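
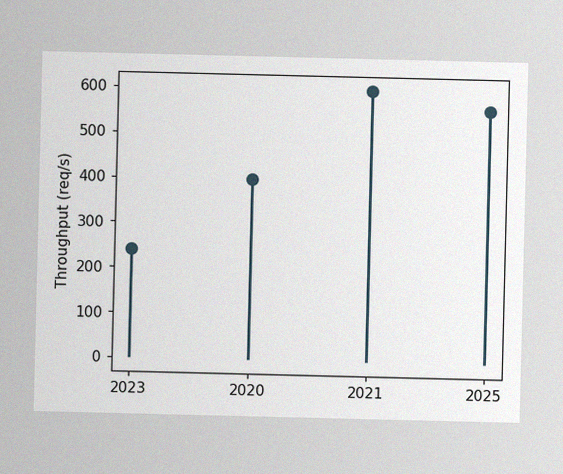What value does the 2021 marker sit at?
The image has some photo noise and uneven lighting. The 2021 marker sits at 600req/s.

600req/s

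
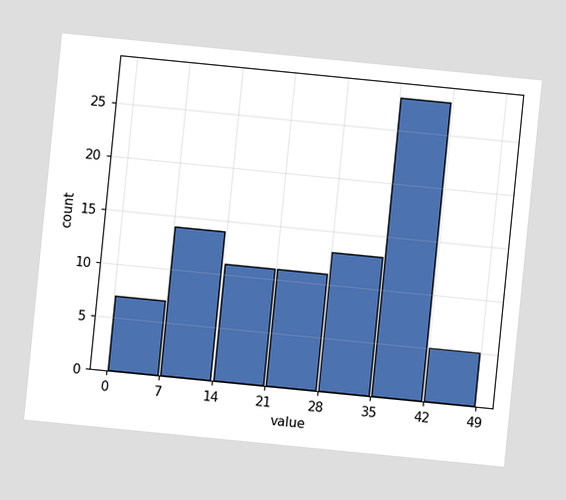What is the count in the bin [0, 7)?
The chart is tilted about 6° clockwise. The [0, 7) bin has height 7.

7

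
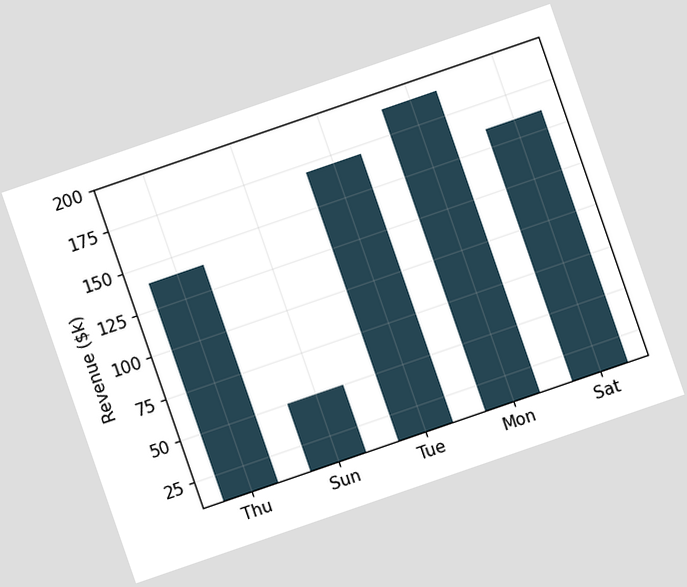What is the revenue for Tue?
$170k

The chart is tilted about 19° counter-clockwise. Reading along the chart's y-axis, the Tue bar reaches $170k.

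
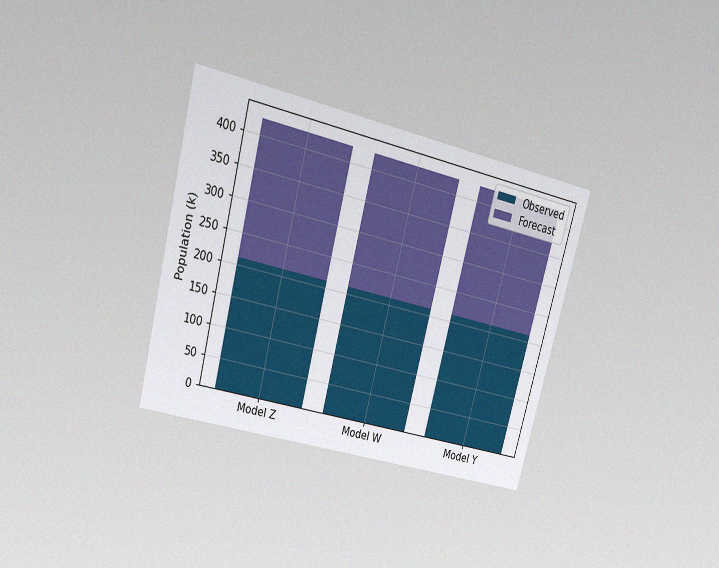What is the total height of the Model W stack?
The chart is tilted about 15° clockwise and viewed at a slight angle, with some photo noise. The Model W stack's top reaches 424k on the y-axis.

424k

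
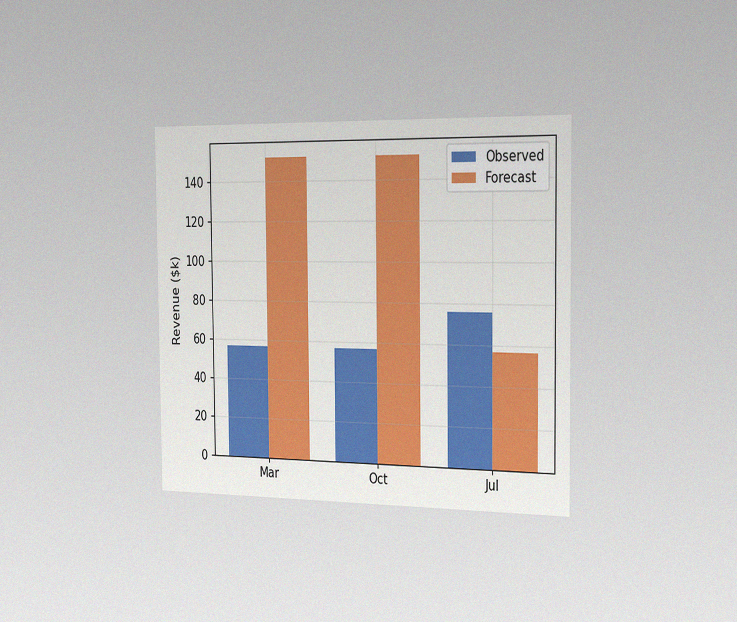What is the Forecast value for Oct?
The chart is viewed slightly from the right, with some photo noise. The Forecast bar at Oct reaches $152k on the y-axis.

$152k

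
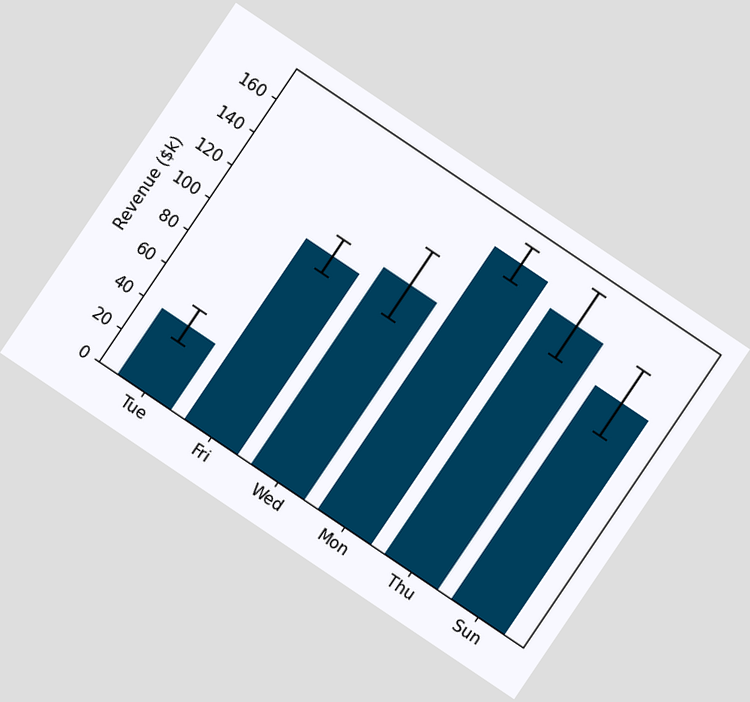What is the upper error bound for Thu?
$170k

The chart is tilted about 34° clockwise. The Thu bar's upper whisker reaches $170k.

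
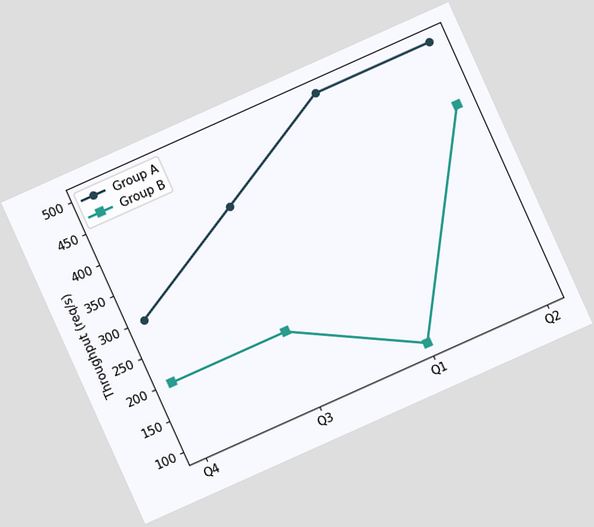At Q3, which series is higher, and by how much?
Group A, by 200req/s

The chart is tilted about 24° counter-clockwise. At Q3, Group A sits above the other line by 200req/s.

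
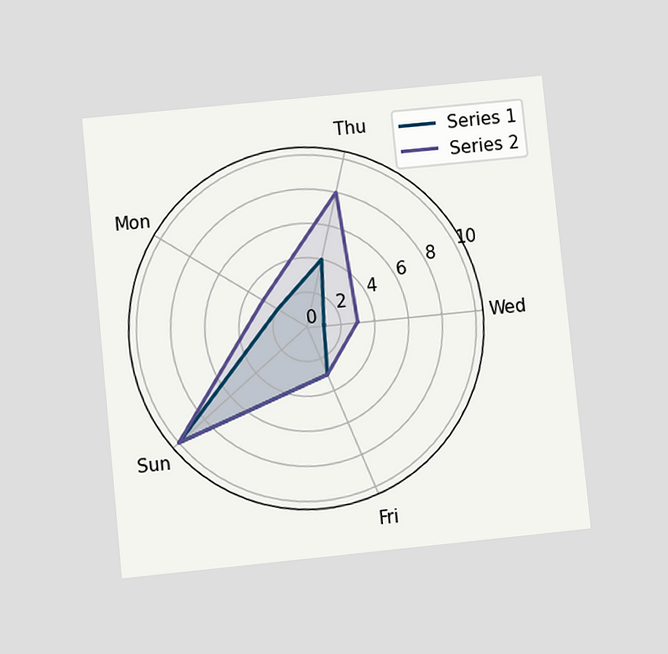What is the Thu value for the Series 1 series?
The chart is tilted about 6° counter-clockwise and viewed at a slight angle. On the Thu axis, Series 1 reaches 4.

4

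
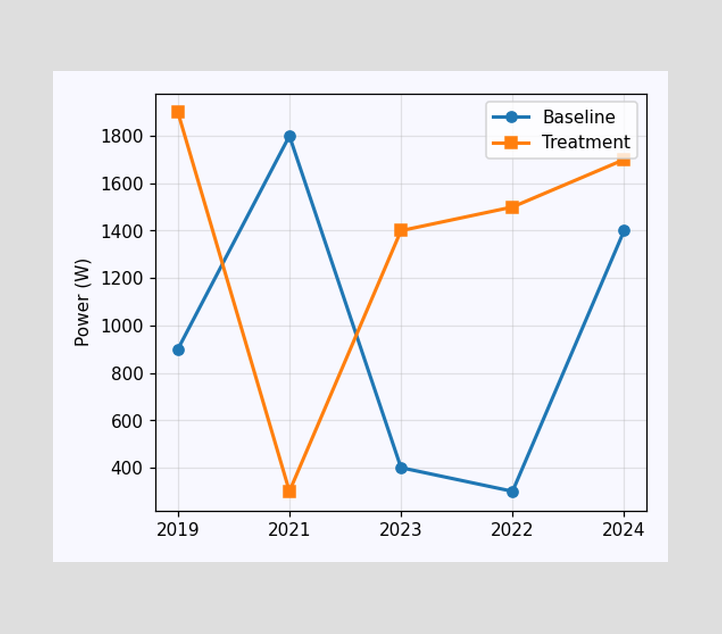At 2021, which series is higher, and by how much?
Baseline, by 1500W

At 2021, Baseline sits above the other line by 1500W.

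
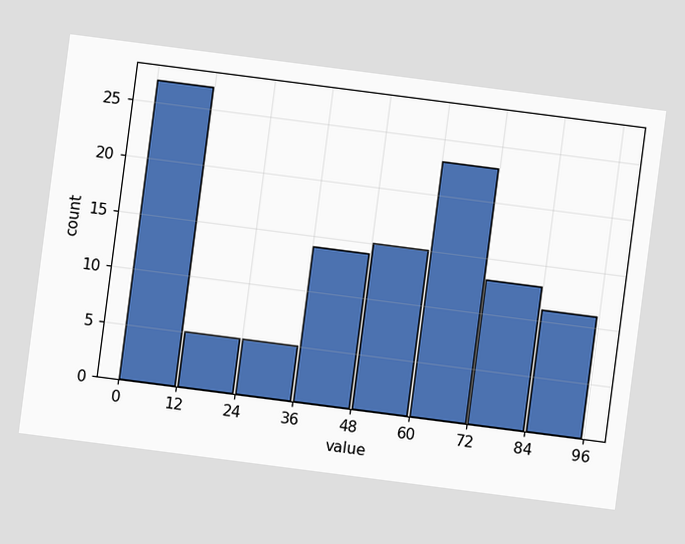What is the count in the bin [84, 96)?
The chart is tilted about 7° clockwise. The [84, 96) bin has height 11.

11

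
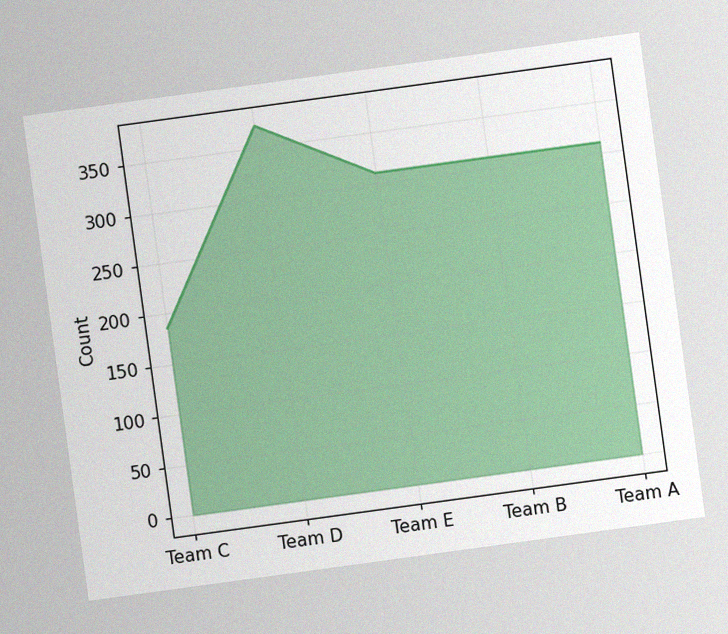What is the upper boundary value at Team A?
310

The chart is tilted about 8° counter-clockwise, with some photo noise. At Team A the upper boundary is at 310.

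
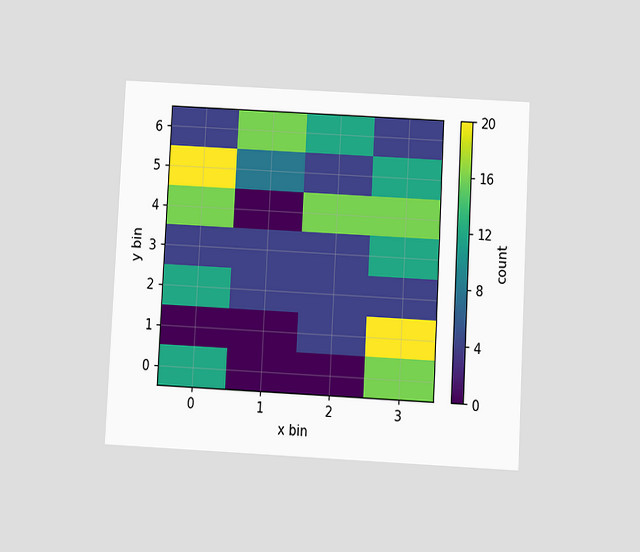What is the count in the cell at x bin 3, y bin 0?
16

The chart is tilted about 3° clockwise and viewed at a slight angle. Matching the cell (3, 0) against the colorbar gives 16.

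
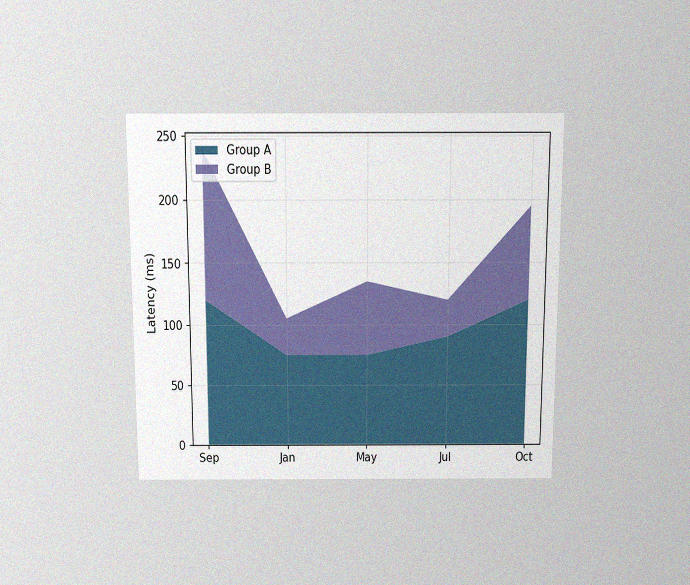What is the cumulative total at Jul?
120ms

The chart is viewed slightly from above, with some photo noise. The stacked total at Jul reaches 120ms.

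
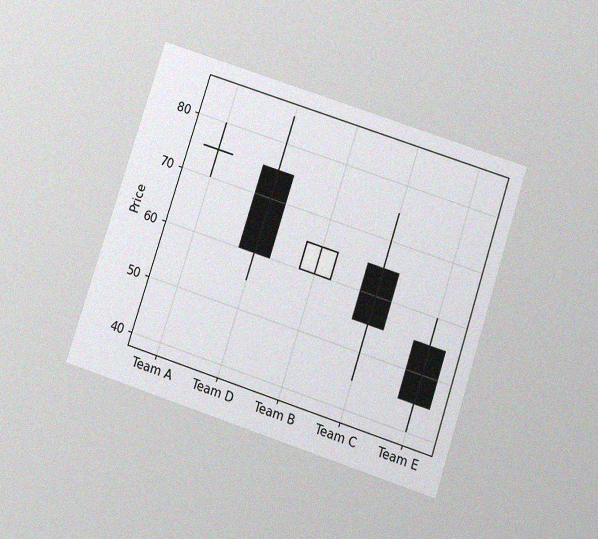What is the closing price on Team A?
75

The chart is tilted about 18° clockwise and viewed at a slight angle, with some photo noise. The Team A candle closes at 75.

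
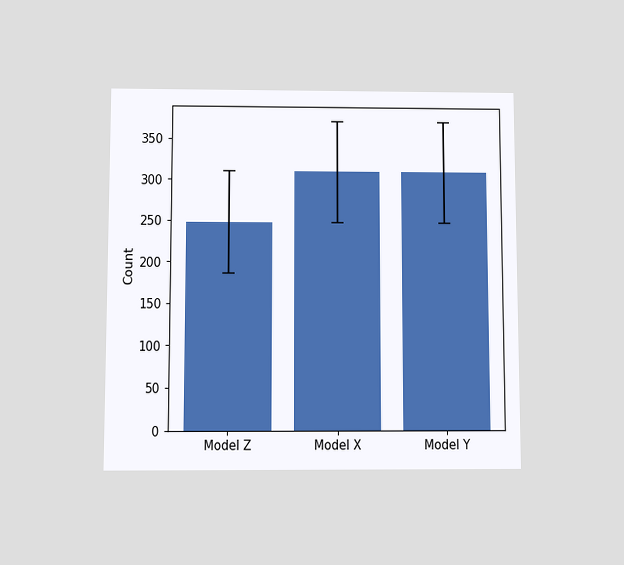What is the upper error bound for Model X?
372

The chart is viewed slightly from below. The Model X bar's upper whisker reaches 372.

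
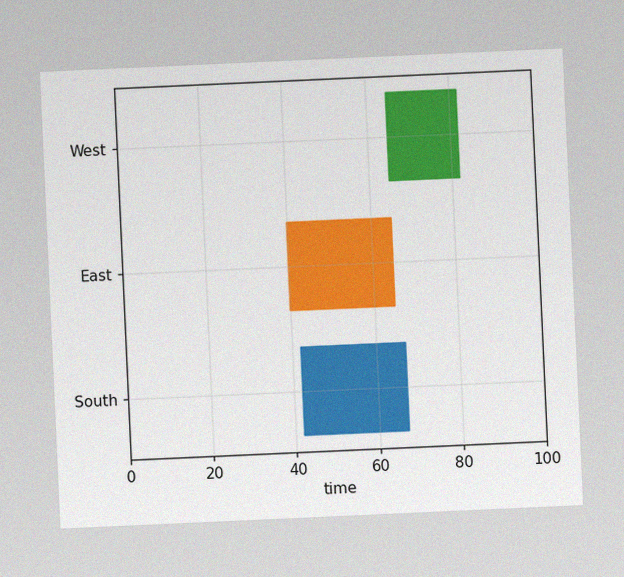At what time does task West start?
65

The chart is tilted about 3° counter-clockwise, with some photo noise. The West bar begins at t=65.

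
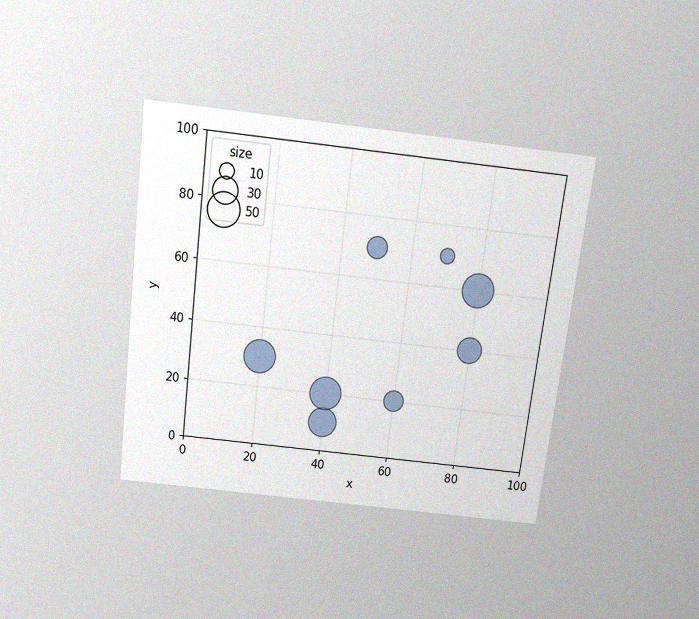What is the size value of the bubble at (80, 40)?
The chart is tilted about 7° clockwise and viewed slightly from above, with some photo noise. Matching the bubble at (80, 40) against the size legend gives 30.

30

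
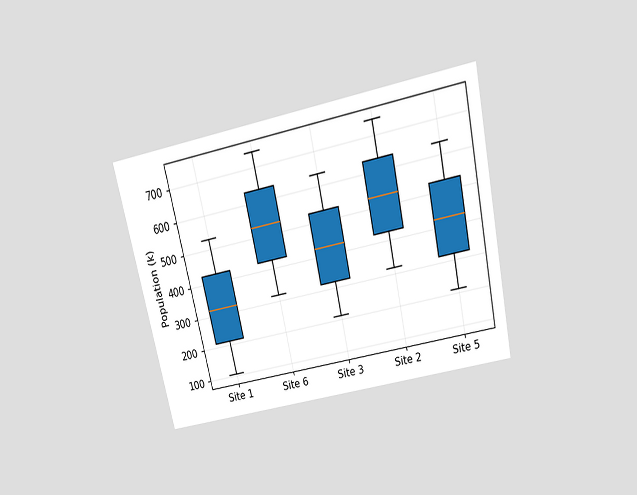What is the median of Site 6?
The chart is tilted about 12° counter-clockwise and viewed slightly from above. The median line in the Site 6 box sits at 530k.

530k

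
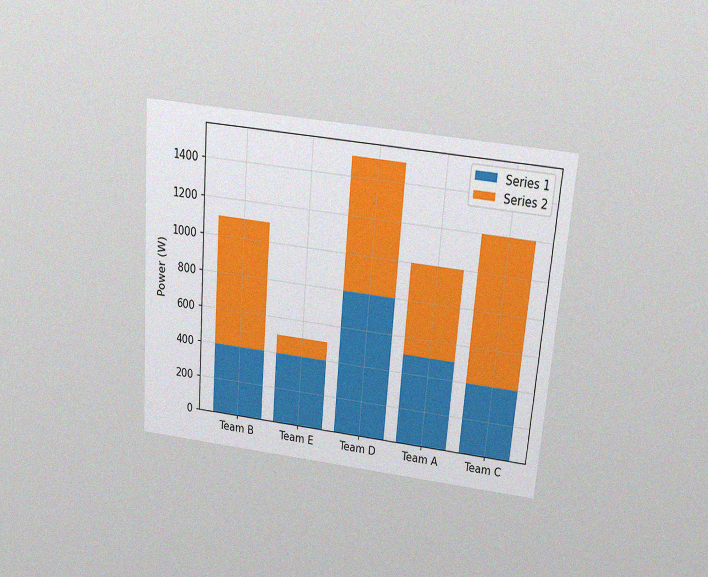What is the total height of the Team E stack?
The chart is tilted about 5° clockwise and viewed slightly from above, with some photo noise. The Team E stack's top reaches 500W on the y-axis.

500W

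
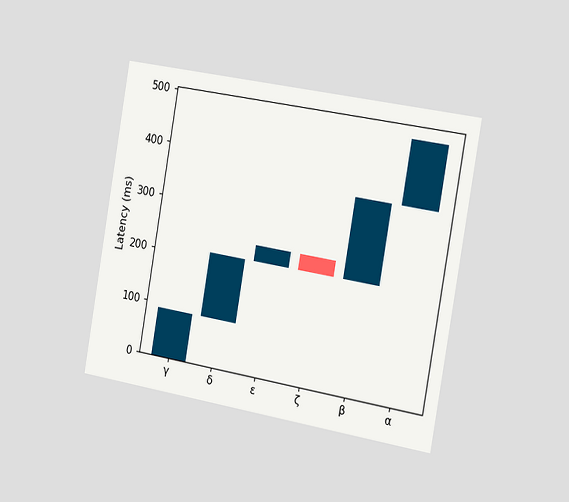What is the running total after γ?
The chart is tilted about 10° clockwise and viewed slightly from the right. After γ the running total reaches 90ms.

90ms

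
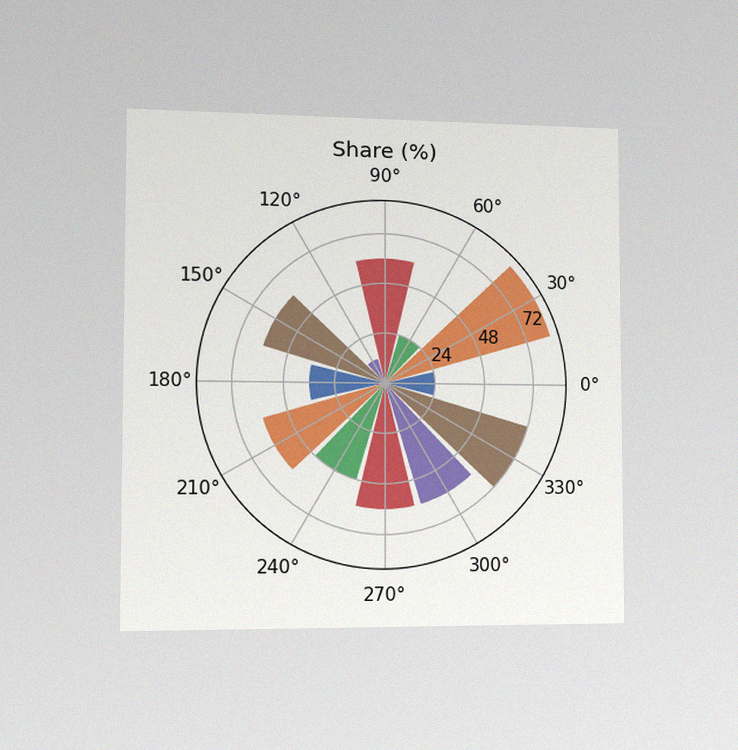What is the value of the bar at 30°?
The chart is viewed slightly from the left, with some photo noise. The bar at 30° reaches 84% on the radial axis.

84%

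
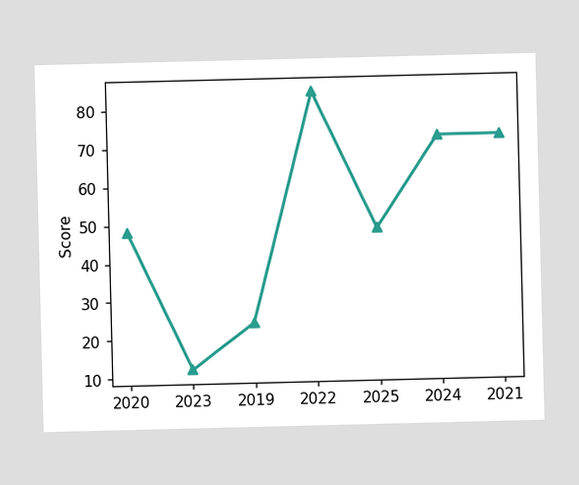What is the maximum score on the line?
The highest point is at 2022, and reading across to the y-axis gives 84.

84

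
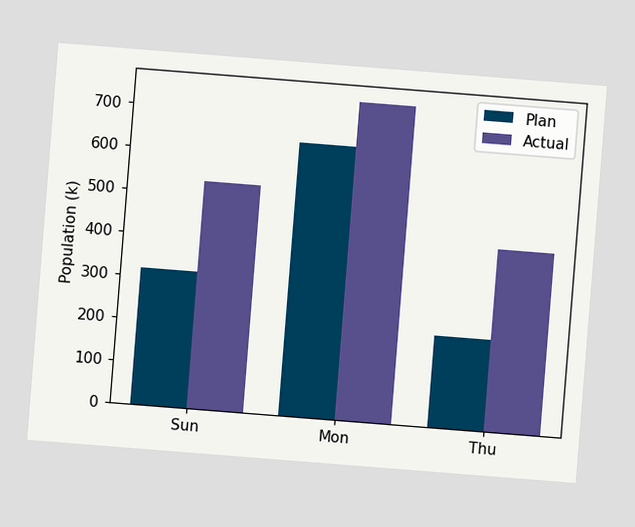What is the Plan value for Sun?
The chart is tilted about 5° clockwise. The Plan bar at Sun reaches 318k on the y-axis.

318k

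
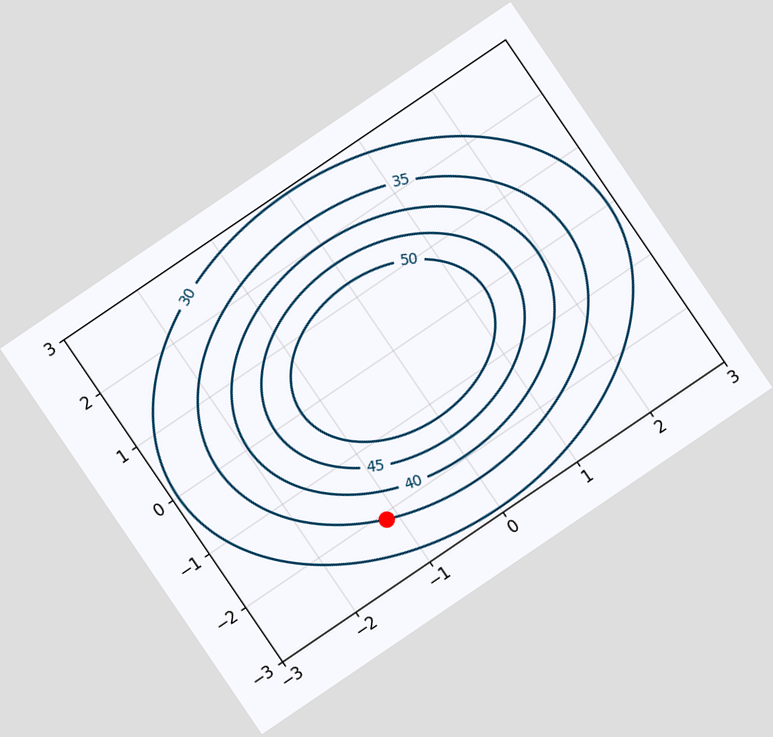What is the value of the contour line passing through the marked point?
35

The chart is tilted about 34° counter-clockwise. The marked point sits on the contour labelled 35.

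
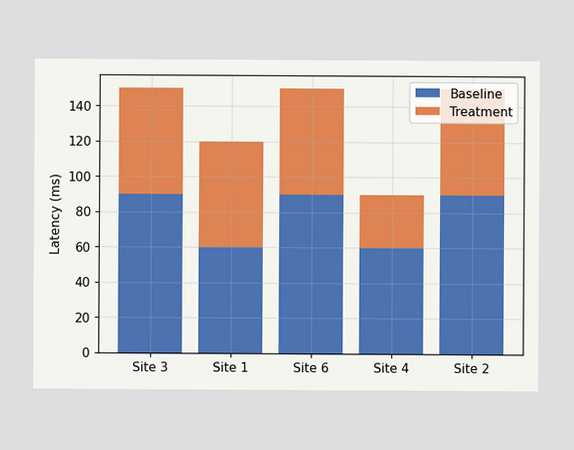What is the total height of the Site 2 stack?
150ms

The Site 2 stack's top reaches 150ms on the y-axis.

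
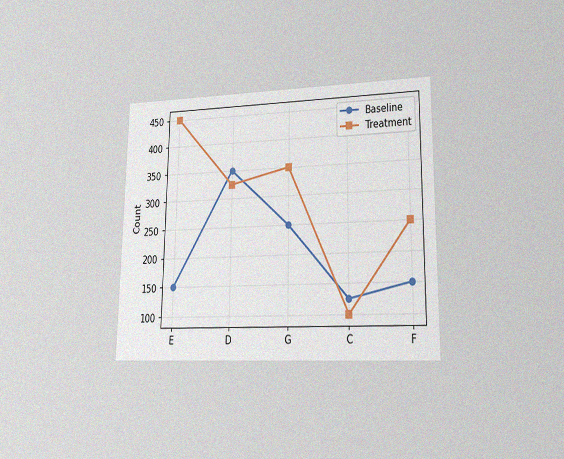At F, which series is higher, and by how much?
The chart is viewed at a slight angle, with some photo noise. At F, Treatment sits above the other line by 100.

Treatment, by 100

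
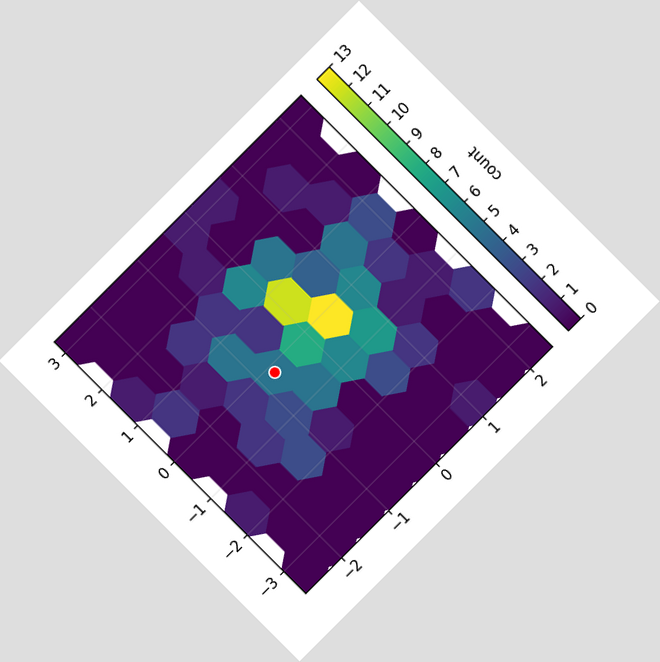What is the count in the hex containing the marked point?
5

The chart is tilted about 45° counter-clockwise. The marked hex reads 5 on the colorbar.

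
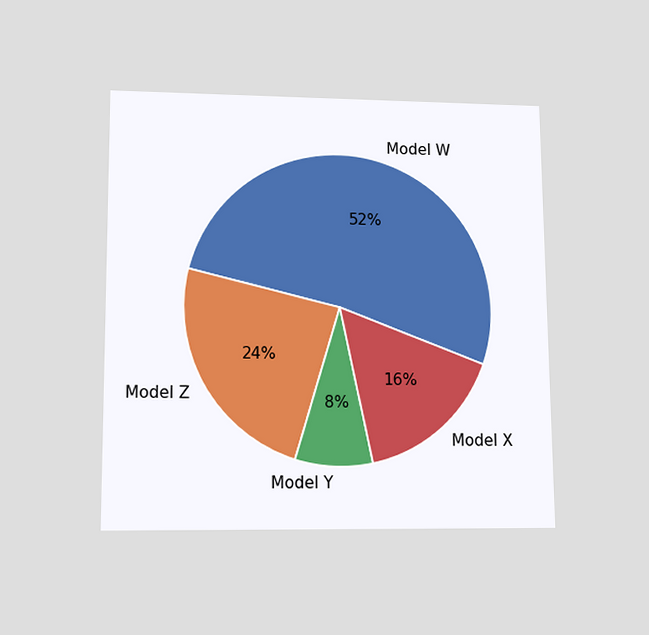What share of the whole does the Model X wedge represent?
16%

The chart is viewed slightly from below. The Model X slice takes up 16% of the pie.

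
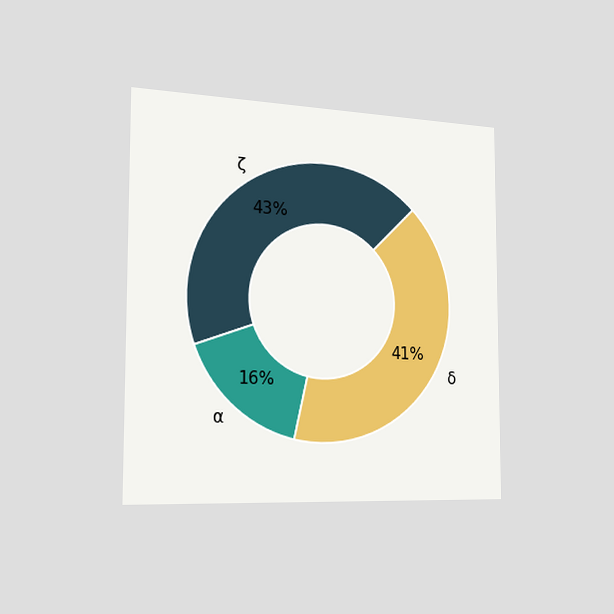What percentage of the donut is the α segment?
16%

The chart is viewed slightly from the left. The α segment takes up 16% of the ring.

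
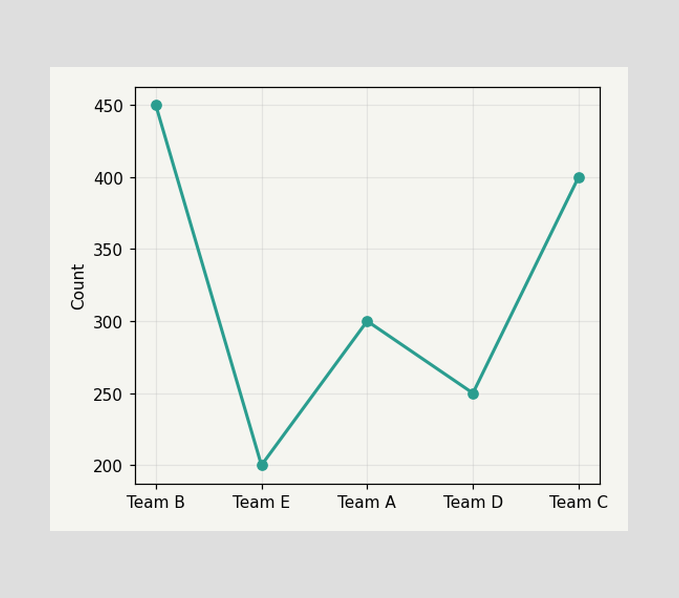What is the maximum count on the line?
The highest point is at Team B, and reading across to the y-axis gives 450.

450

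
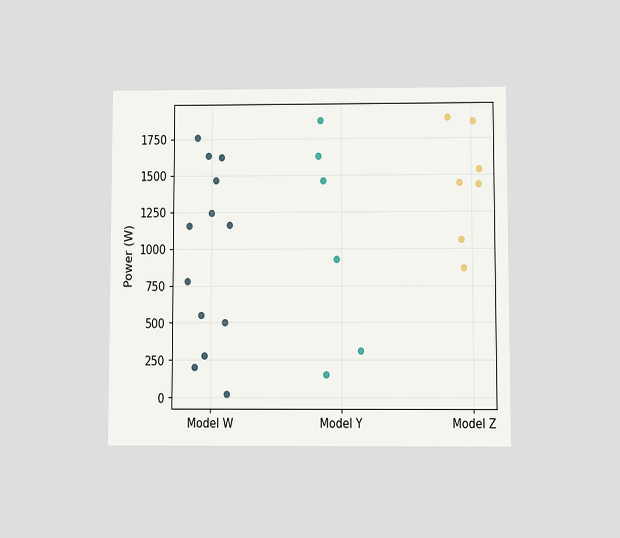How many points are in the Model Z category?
7

The chart is viewed slightly from below. Counting the markers in the Model Z column gives 7.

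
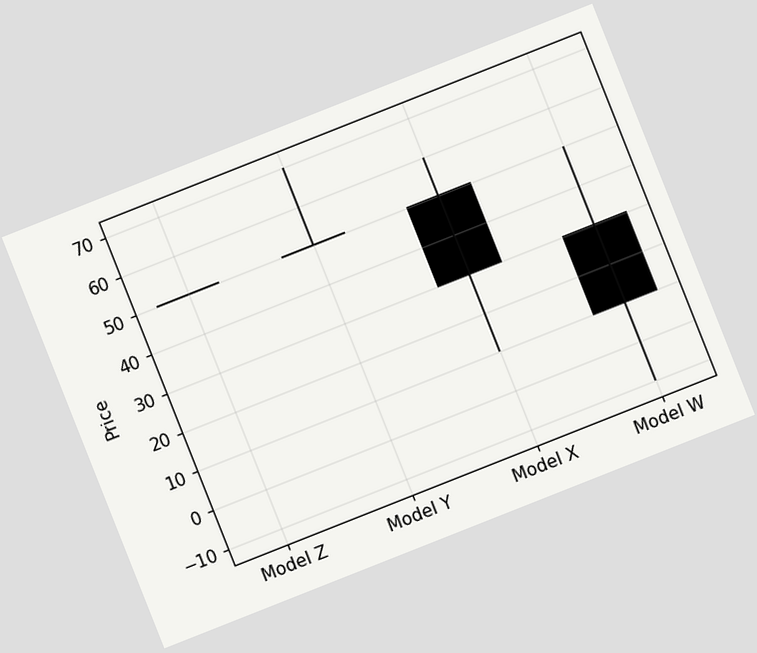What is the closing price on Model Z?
50

The chart is tilted about 22° counter-clockwise. The Model Z candle closes at 50.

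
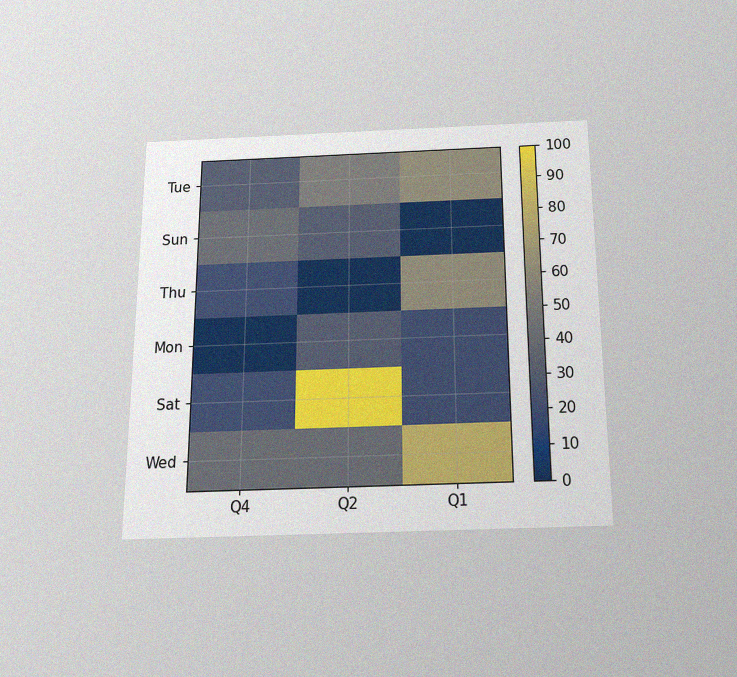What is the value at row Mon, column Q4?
0

The chart is viewed slightly from below, with some photo noise. Matching cell (Mon, Q4) against the colorbar gives 0.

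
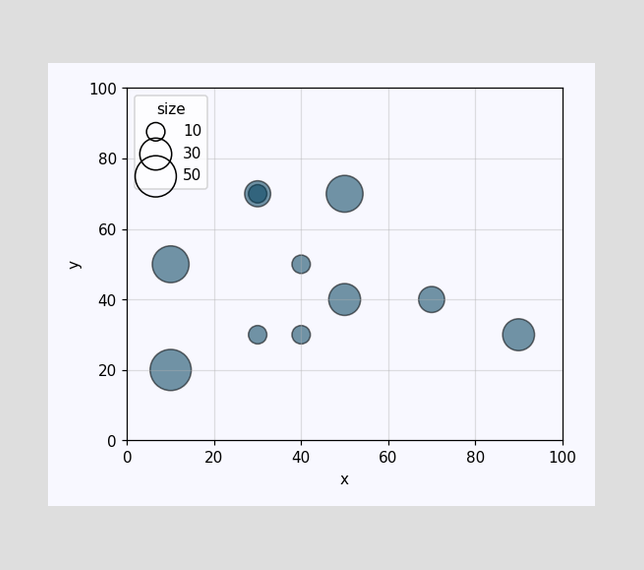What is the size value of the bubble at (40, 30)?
10

Matching the bubble at (40, 30) against the size legend gives 10.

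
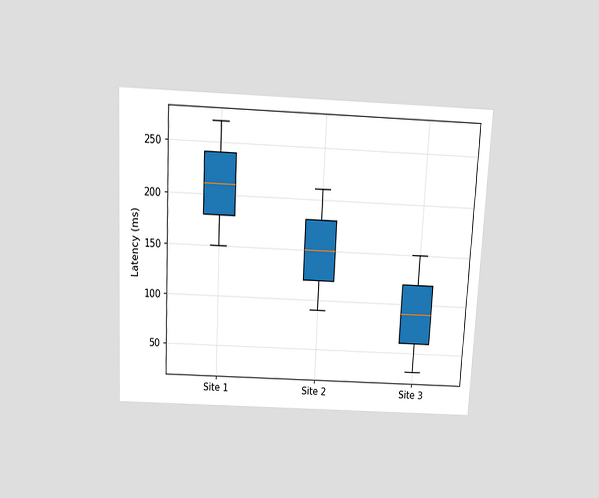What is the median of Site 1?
The chart is tilted about 3° clockwise and viewed slightly from above. The median line in the Site 1 box sits at 210ms.

210ms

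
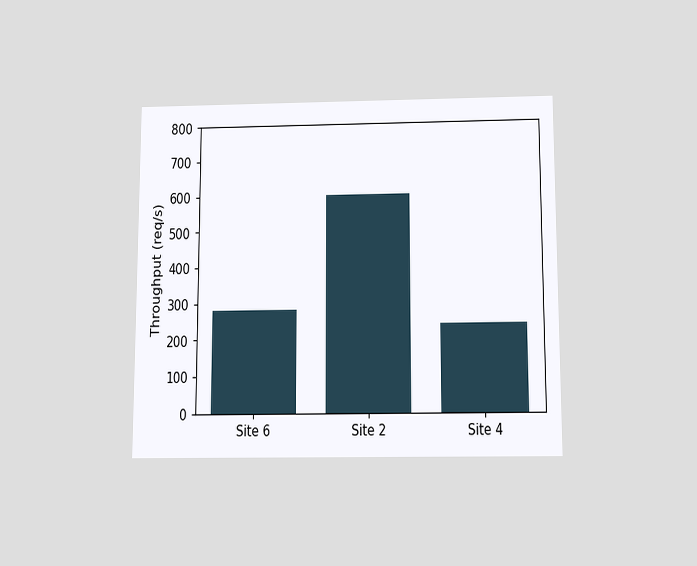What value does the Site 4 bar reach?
The chart is viewed slightly from below. Reading along the chart's y-axis, the Site 4 bar reaches 240req/s.

240req/s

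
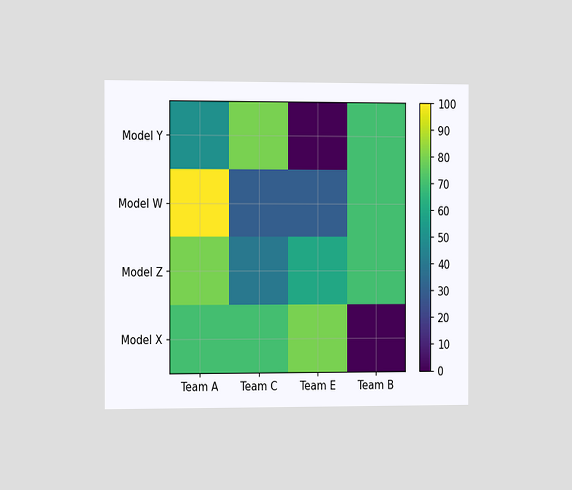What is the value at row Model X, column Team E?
The chart is viewed at a slight angle. Matching cell (Model X, Team E) against the colorbar gives 80.

80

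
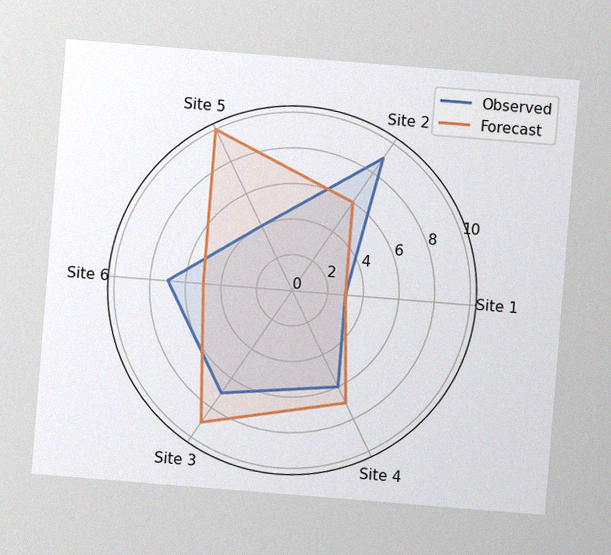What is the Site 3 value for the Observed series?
The chart is tilted about 5° clockwise, with some photo noise. On the Site 3 axis, Observed reaches 7.

7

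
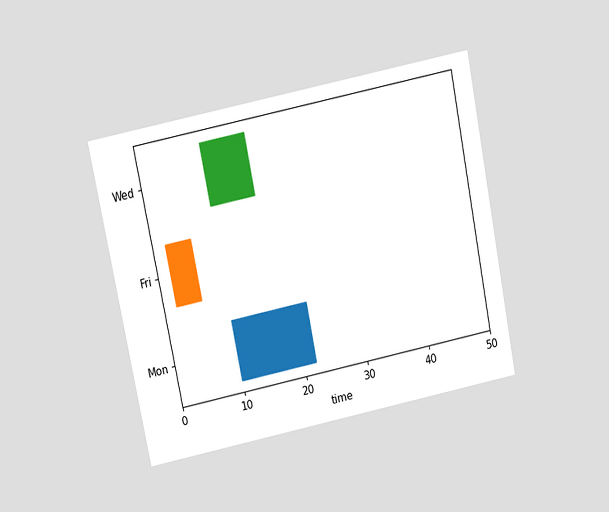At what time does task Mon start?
10

The chart is tilted about 11° counter-clockwise and viewed slightly from above. The Mon bar begins at t=10.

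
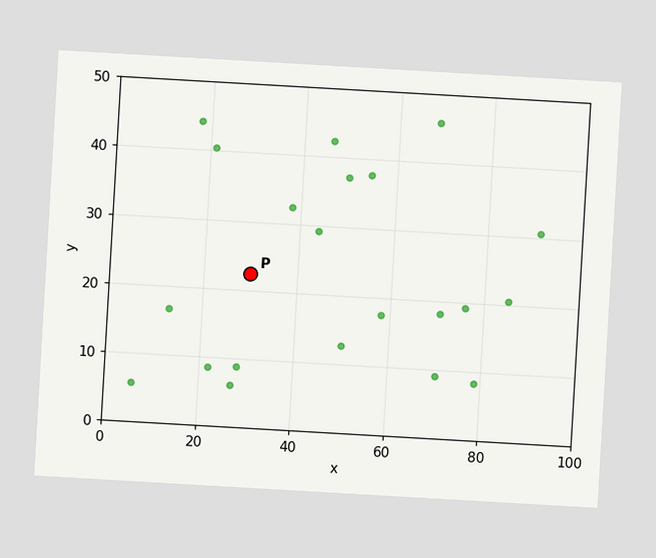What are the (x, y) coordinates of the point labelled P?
The chart is tilted about 3° clockwise. Following the gridlines from P to each axis, P sits at (30, 22.5).

(30, 22.5)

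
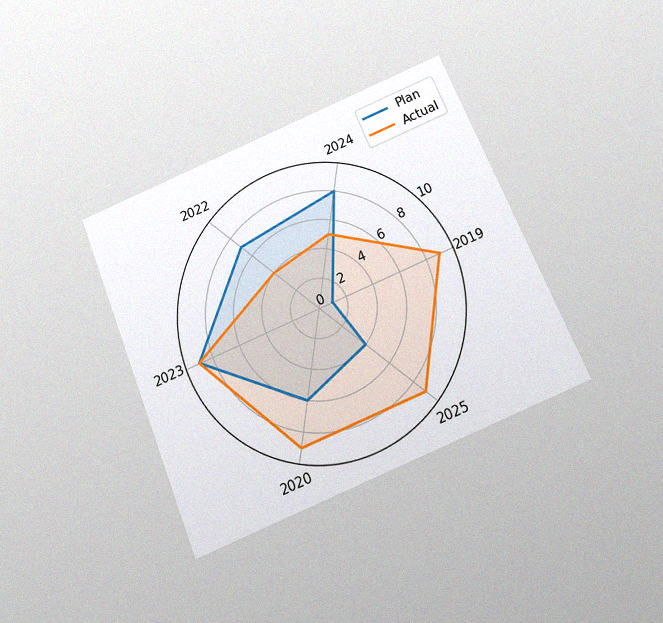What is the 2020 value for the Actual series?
9

The chart is tilted about 22° counter-clockwise and viewed slightly from below, with some photo noise. On the 2020 axis, Actual reaches 9.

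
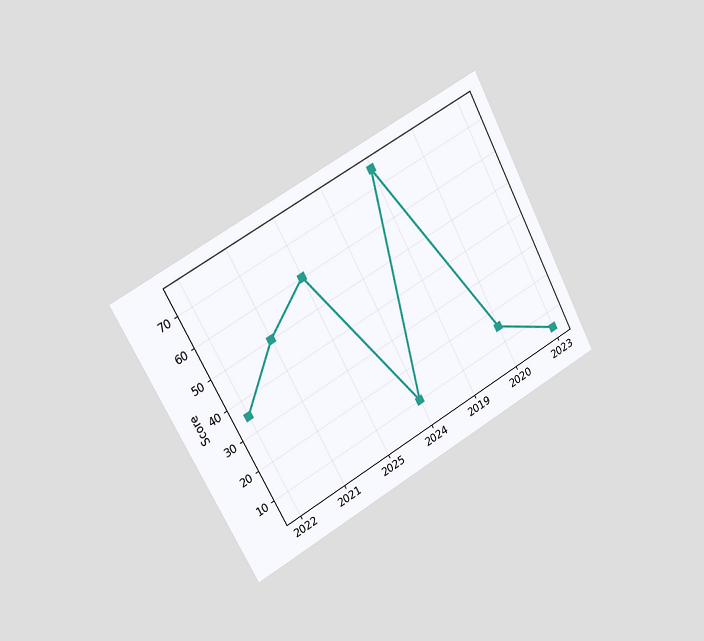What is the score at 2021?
50

The chart is tilted about 28° counter-clockwise and viewed slightly from the left. At 2021, the line is at 50.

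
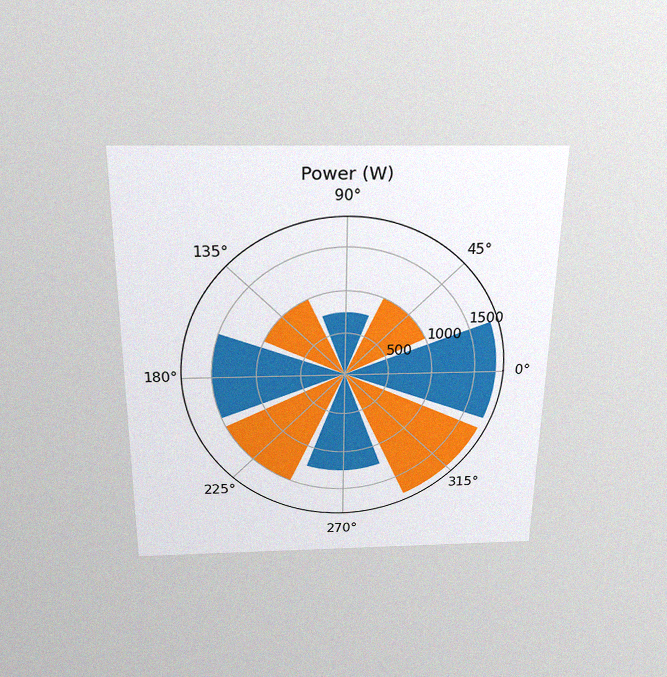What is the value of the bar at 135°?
1000W

The chart is viewed slightly from above, with some photo noise. The bar at 135° reaches 1000W on the radial axis.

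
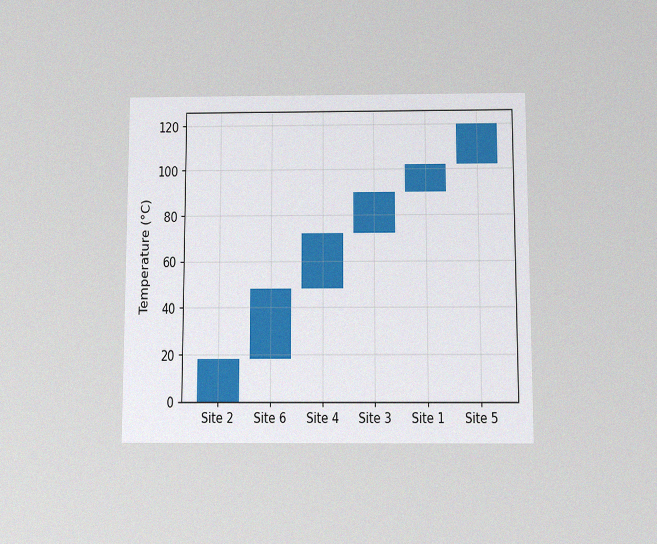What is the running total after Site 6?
48°C

The chart is viewed slightly from below, with some photo noise. After Site 6 the running total reaches 48°C.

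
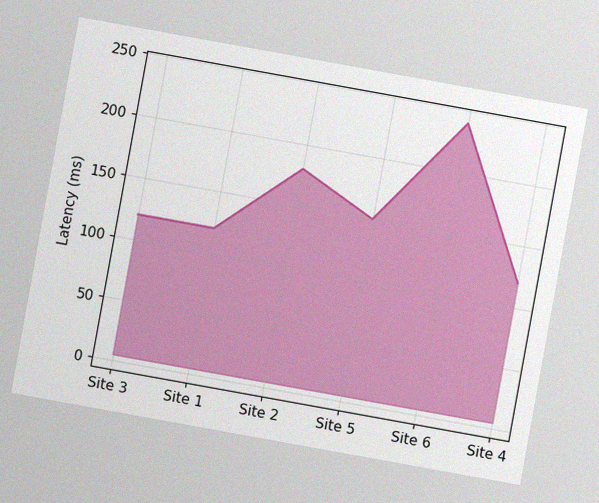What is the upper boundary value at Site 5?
The chart is tilted about 10° clockwise, with some photo noise. At Site 5 the upper boundary is at 150ms.

150ms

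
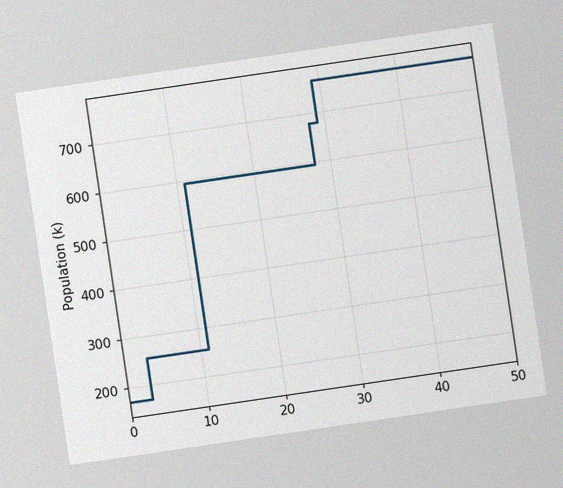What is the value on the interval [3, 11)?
The chart is tilted about 8° counter-clockwise, with some photo noise. On [3, 11) the step sits at 255k.

255k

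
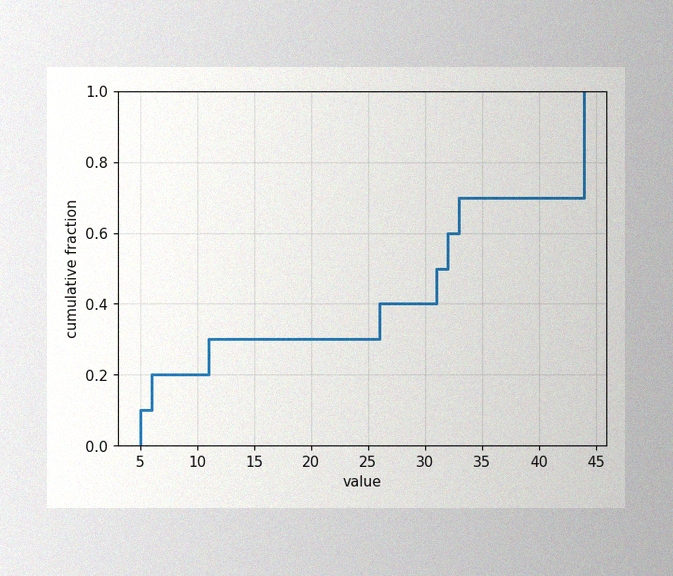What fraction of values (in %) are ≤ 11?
The image has some photo noise and uneven lighting. At x=11 the ECDF step is at 30%.

30%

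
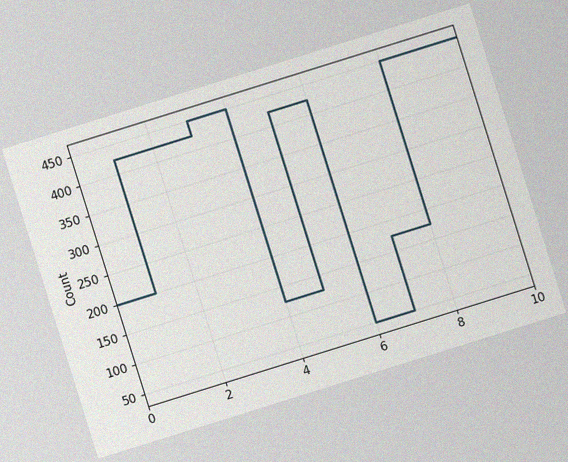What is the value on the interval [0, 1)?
The chart is tilted about 17° counter-clockwise, with some photo noise. On [0, 1) the step sits at 200.

200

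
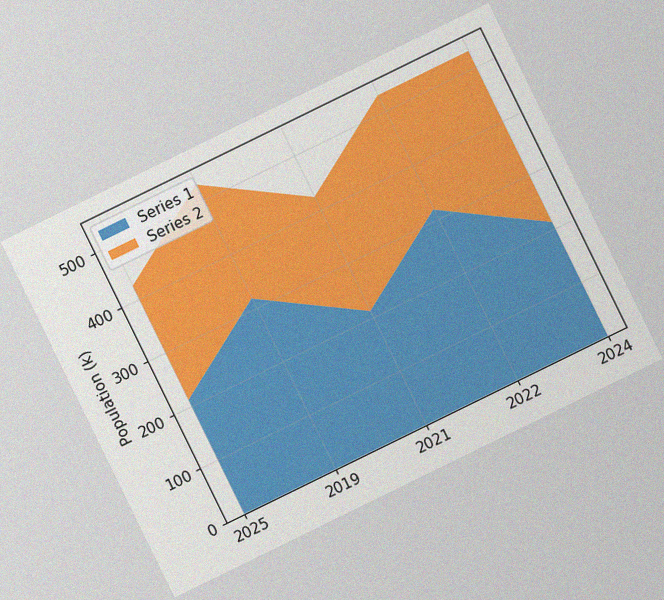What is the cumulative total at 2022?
The chart is tilted about 26° counter-clockwise, with some photo noise. The stacked total at 2022 reaches 530k.

530k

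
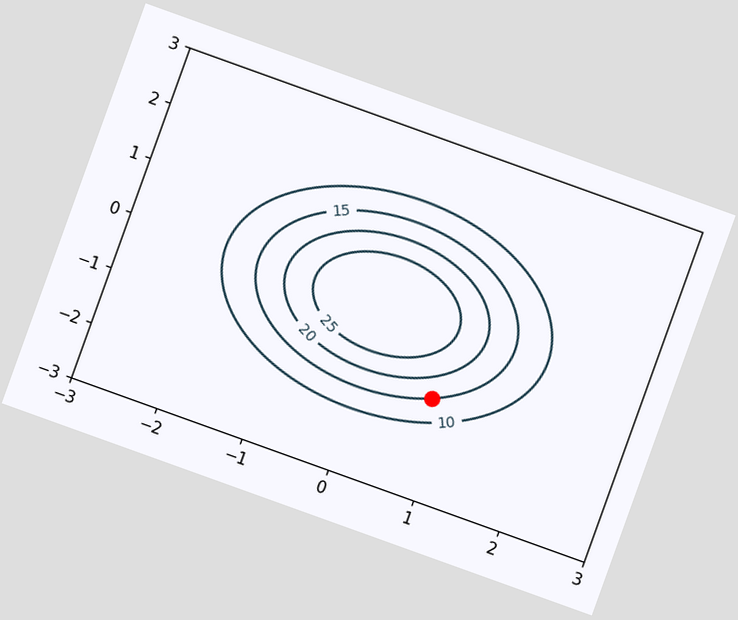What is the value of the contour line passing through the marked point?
15

The chart is tilted about 20° clockwise. The marked point sits on the contour labelled 15.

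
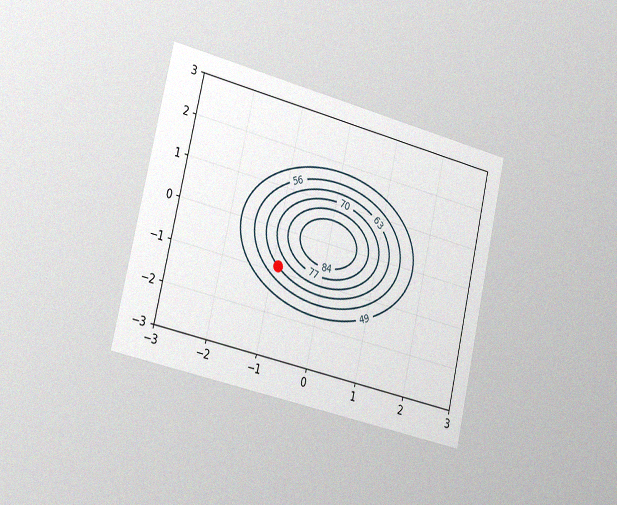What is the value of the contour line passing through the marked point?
The chart is tilted about 13° clockwise and viewed slightly from the left, with some photo noise. The marked point sits on the contour labelled 63.

63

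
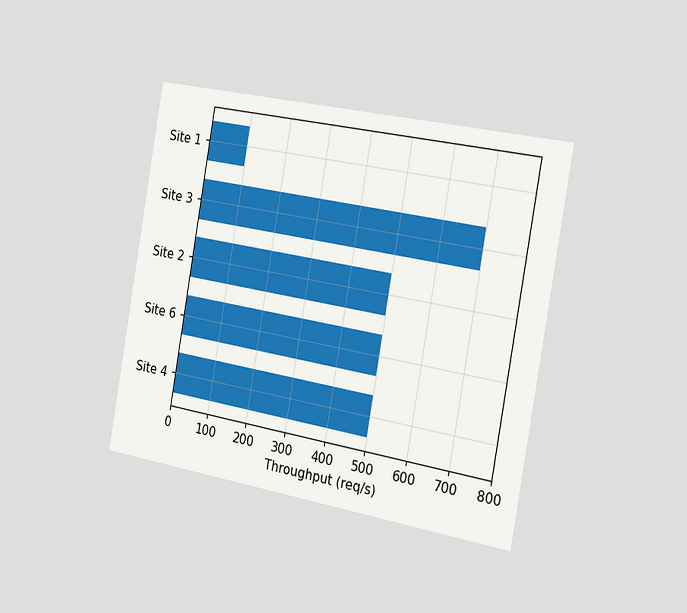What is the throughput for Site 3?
The chart is tilted about 10° clockwise and viewed slightly from the right. Reading along the chart's x-axis, the Site 3 bar reaches 700req/s.

700req/s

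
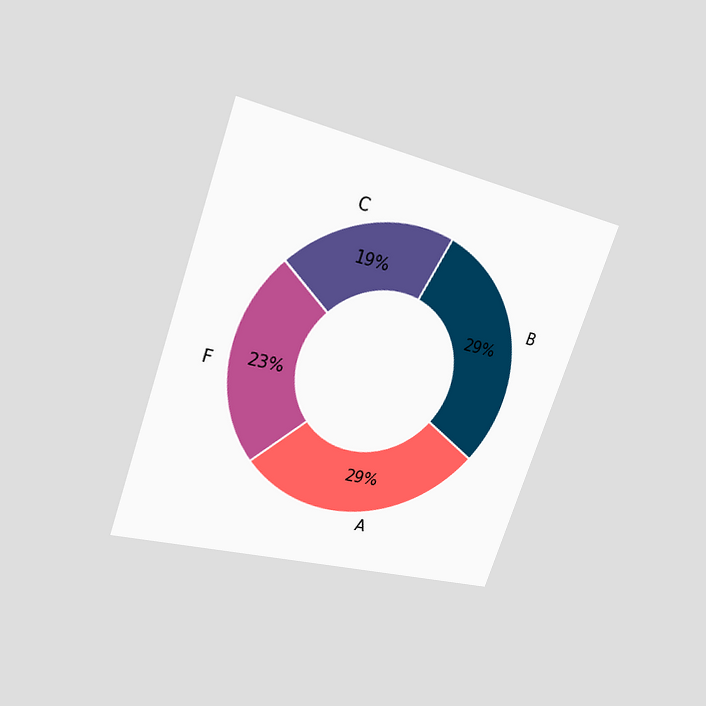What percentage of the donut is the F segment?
23%

The chart is tilted about 19° clockwise and viewed at a slight angle. The F segment takes up 23% of the ring.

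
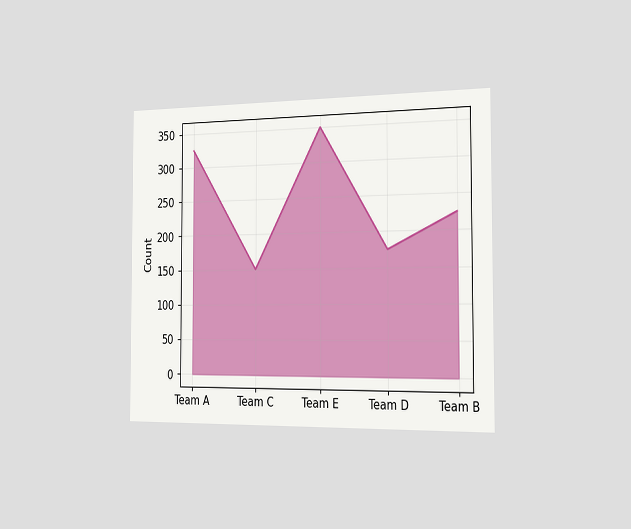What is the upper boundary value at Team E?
The chart is viewed slightly from the right. At Team E the upper boundary is at 350.

350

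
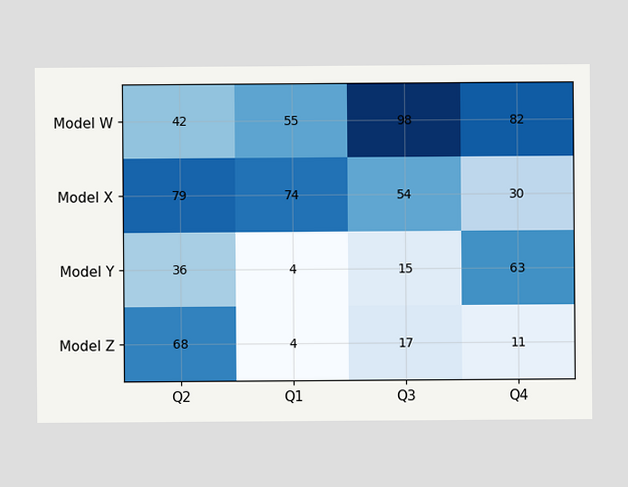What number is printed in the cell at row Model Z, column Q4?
The (Model Z, Q4) cell reads 11.

11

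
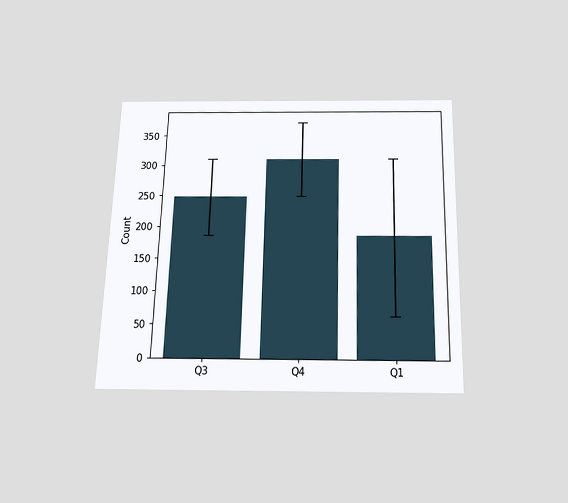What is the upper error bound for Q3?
The chart is viewed slightly from below. The Q3 bar's upper whisker reaches 310.

310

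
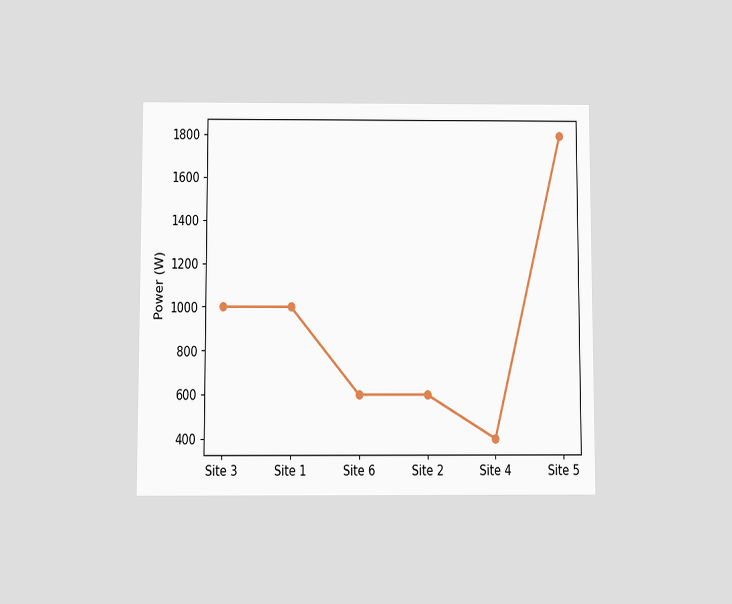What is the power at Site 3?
The chart is viewed slightly from below. At Site 3, the line is at 1000W.

1000W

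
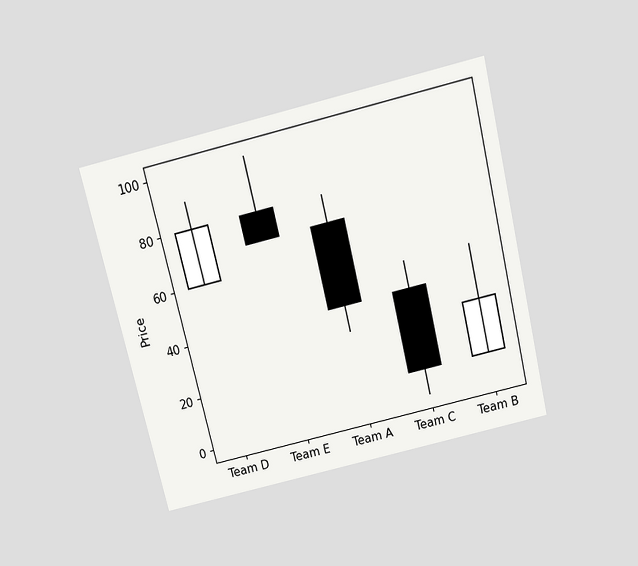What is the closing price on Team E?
The chart is tilted about 14° counter-clockwise and viewed slightly from above. The Team E candle closes at 70.

70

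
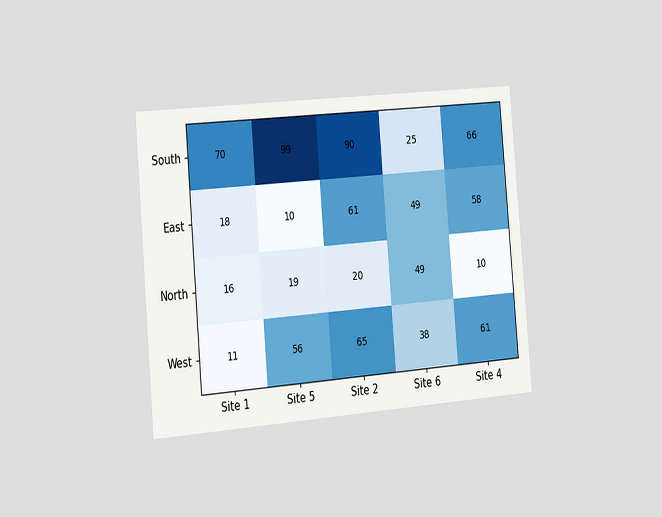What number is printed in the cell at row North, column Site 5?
The chart is tilted about 5° counter-clockwise and viewed slightly from the left. The (North, Site 5) cell reads 19.

19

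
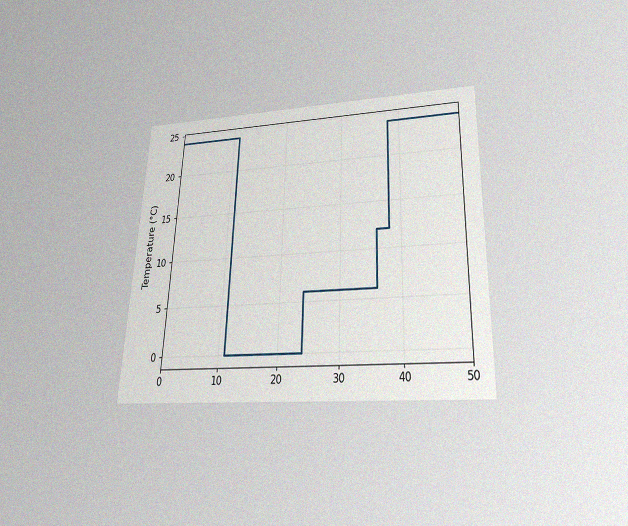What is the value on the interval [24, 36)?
The chart is tilted about 2° clockwise and viewed slightly from below, with some photo noise. On [24, 36) the step sits at 6°C.

6°C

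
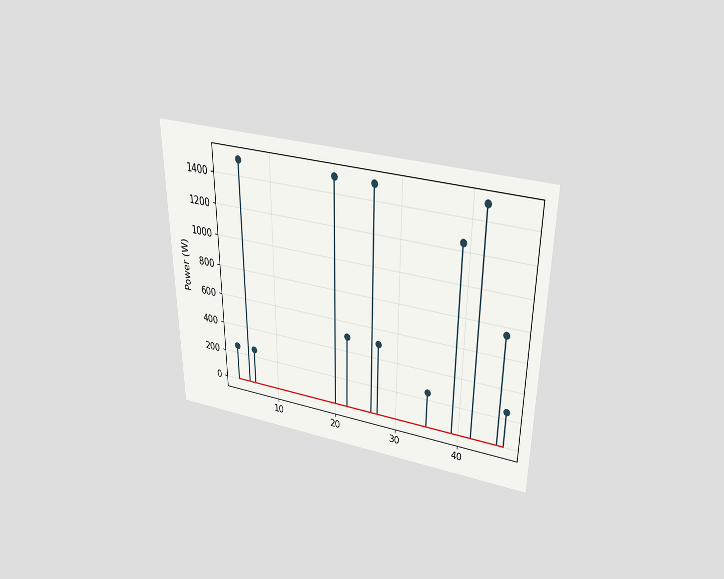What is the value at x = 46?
750W

The chart is viewed slightly from above. The stem at x=46 reaches 750W.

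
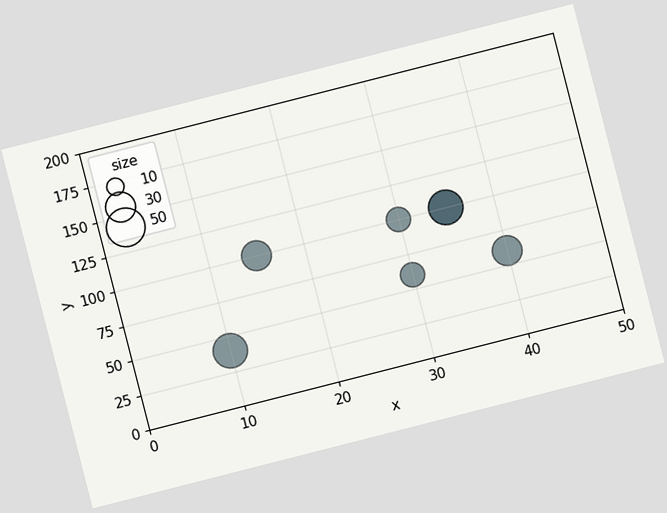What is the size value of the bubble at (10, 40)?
The chart is tilted about 14° counter-clockwise. Matching the bubble at (10, 40) against the size legend gives 40.

40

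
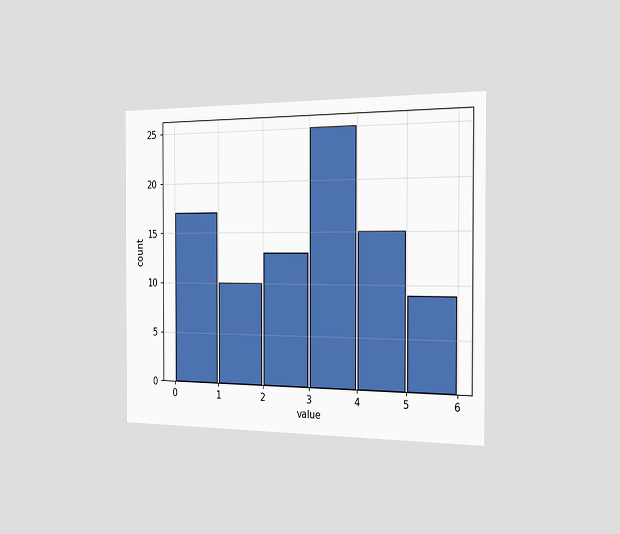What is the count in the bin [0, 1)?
17

The chart is viewed slightly from the right. The [0, 1) bin has height 17.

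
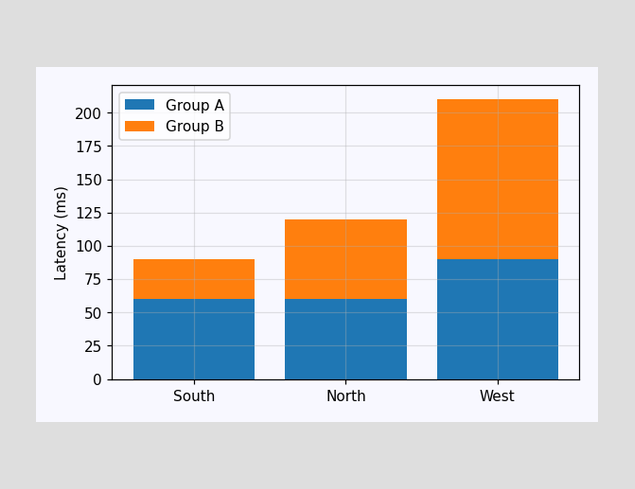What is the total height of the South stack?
The South stack's top reaches 90ms on the y-axis.

90ms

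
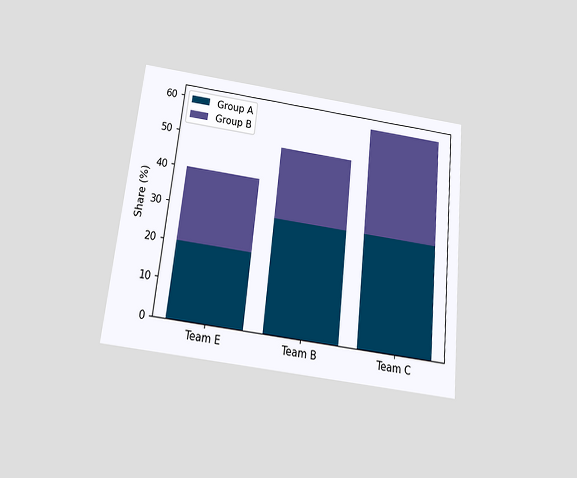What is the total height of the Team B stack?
50%

The chart is tilted about 6° clockwise and viewed slightly from below. The Team B stack's top reaches 50% on the y-axis.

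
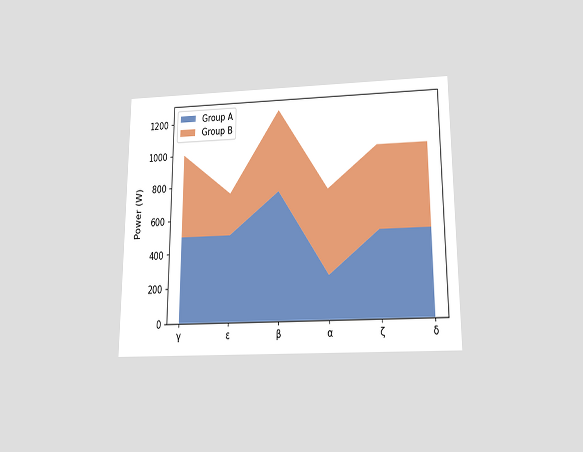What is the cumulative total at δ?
1000W

The chart is viewed slightly from below. The stacked total at δ reaches 1000W.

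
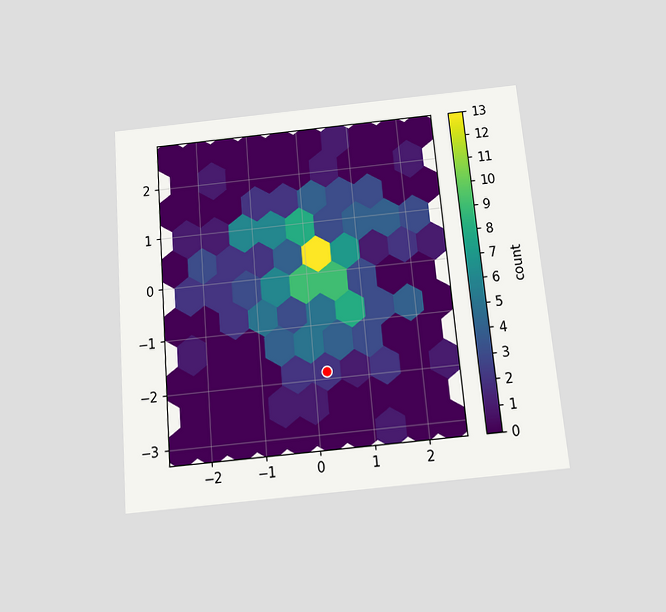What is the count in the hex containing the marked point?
The chart is tilted about 5° counter-clockwise and viewed slightly from below. The marked hex reads 2 on the colorbar.

2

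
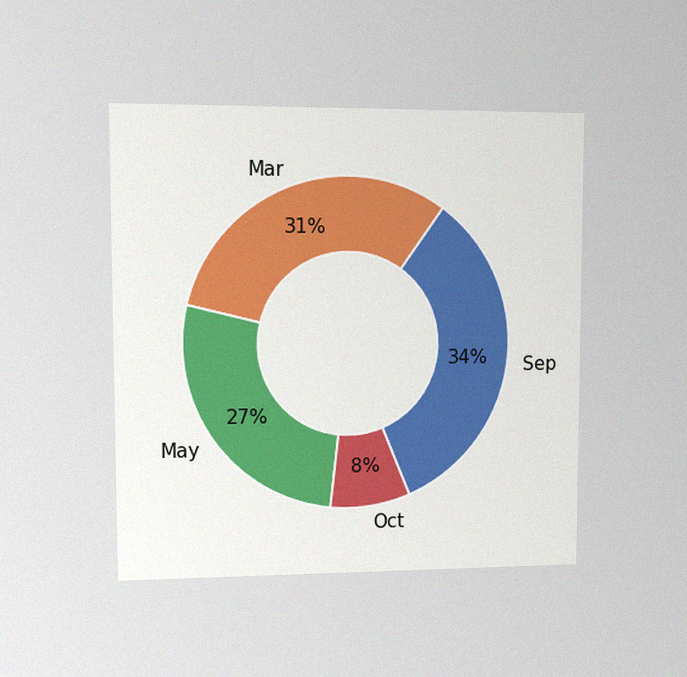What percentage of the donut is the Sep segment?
34%

The chart is viewed at a slight angle, with some photo noise. The Sep segment takes up 34% of the ring.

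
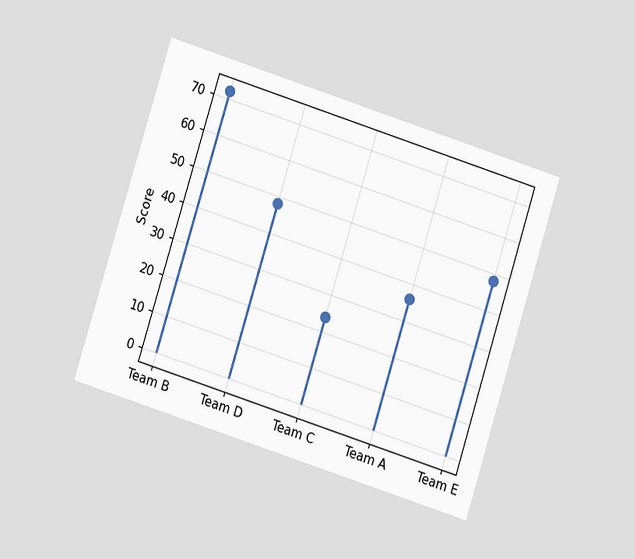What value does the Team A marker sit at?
The chart is tilted about 18° clockwise and viewed at a slight angle. The Team A marker sits at 36.

36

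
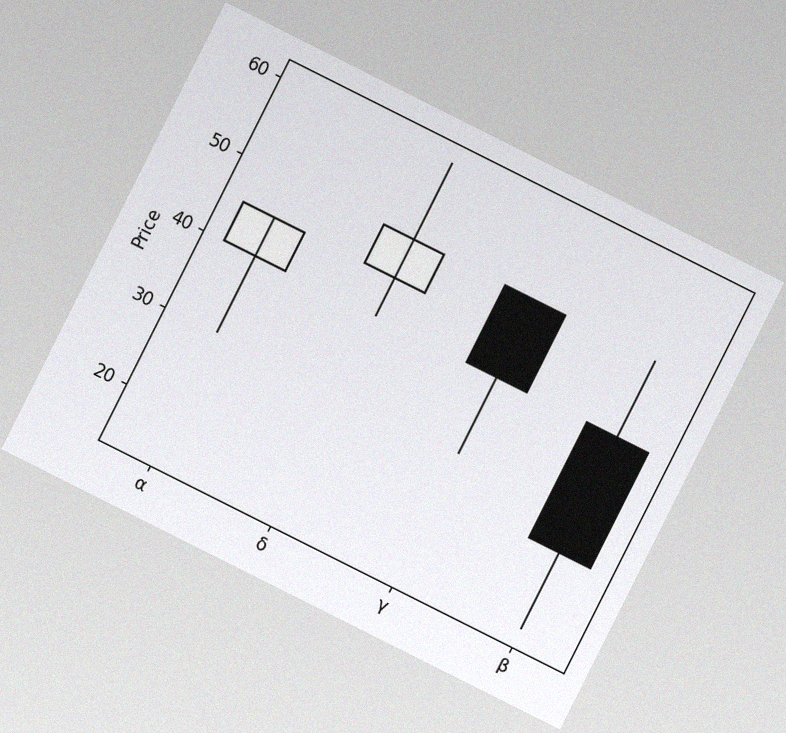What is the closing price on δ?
50

The chart is tilted about 27° clockwise, with some photo noise. The δ candle closes at 50.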